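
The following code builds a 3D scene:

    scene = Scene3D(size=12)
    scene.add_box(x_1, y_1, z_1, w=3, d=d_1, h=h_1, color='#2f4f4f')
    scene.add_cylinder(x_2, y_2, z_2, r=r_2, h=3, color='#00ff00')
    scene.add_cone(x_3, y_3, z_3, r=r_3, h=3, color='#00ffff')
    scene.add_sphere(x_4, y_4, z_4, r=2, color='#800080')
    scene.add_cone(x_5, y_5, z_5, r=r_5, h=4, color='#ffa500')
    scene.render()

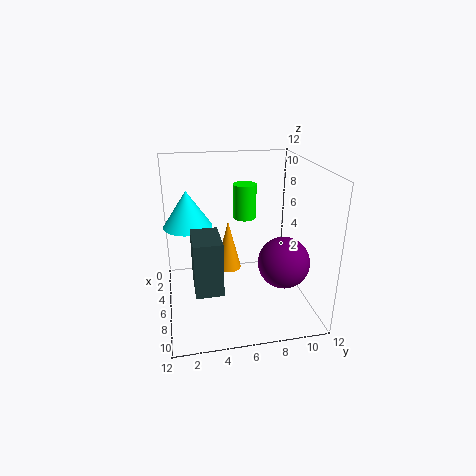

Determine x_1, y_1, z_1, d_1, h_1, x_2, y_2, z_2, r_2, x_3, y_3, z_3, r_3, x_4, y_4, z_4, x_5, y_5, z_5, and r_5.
x_1 = 8
y_1 = 2
z_1 = 4
d_1 = 2
h_1 = 4
x_2 = 4
y_2 = 7
z_2 = 7
r_2 = 1
x_3 = 5
y_3 = 2
z_3 = 7
r_3 = 2
x_4 = 9
y_4 = 9
z_4 = 5
x_5 = 7
y_5 = 5
z_5 = 4
r_5 = 1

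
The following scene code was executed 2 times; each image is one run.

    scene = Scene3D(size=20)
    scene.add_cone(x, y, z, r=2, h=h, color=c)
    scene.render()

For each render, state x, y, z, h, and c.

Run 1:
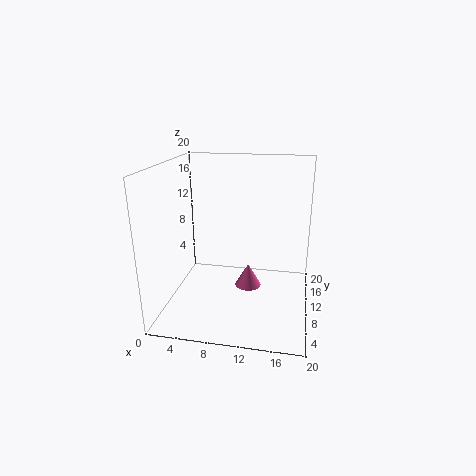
x = 11, y = 13, z = 1, h = 3.5, c = 'hotpink'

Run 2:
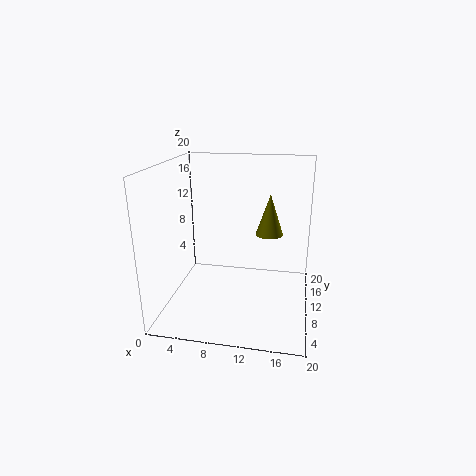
x = 14, y = 13.5, z = 9.5, h = 6, c = 'olive'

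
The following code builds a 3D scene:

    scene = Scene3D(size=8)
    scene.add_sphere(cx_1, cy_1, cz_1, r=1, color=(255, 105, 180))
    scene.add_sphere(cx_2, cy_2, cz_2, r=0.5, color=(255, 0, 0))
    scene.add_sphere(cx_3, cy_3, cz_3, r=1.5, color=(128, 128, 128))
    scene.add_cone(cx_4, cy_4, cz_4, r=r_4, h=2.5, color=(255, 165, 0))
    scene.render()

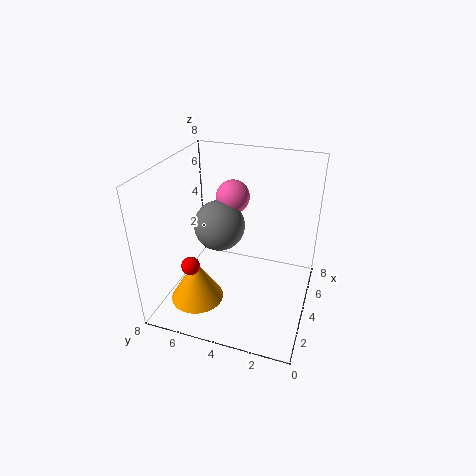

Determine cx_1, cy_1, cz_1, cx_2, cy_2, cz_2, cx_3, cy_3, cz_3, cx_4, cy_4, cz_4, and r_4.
cx_1 = 6
cy_1 = 5
cz_1 = 5.5
cx_2 = 2
cy_2 = 6
cz_2 = 3
cx_3 = 5
cy_3 = 5.5
cz_3 = 4
cx_4 = 2.5
cy_4 = 6
cz_4 = 0.5
r_4 = 1.5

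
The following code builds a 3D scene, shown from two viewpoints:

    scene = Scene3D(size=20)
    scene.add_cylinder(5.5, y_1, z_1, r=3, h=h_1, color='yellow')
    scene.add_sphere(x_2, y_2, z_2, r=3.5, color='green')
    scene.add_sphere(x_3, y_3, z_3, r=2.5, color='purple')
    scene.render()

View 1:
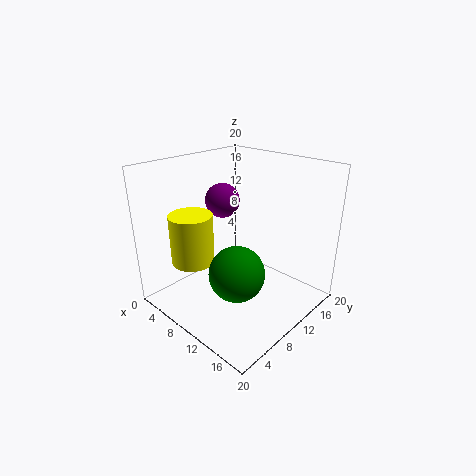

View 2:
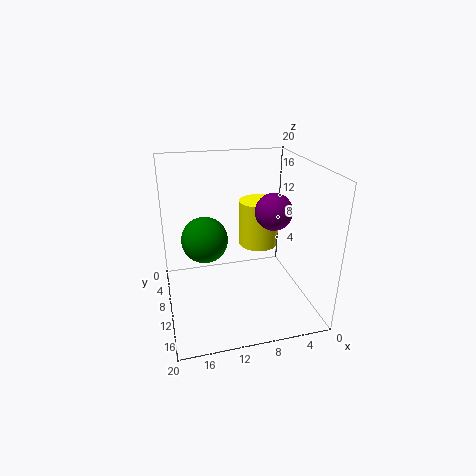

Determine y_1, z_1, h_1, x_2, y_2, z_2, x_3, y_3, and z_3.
y_1 = 5.5, z_1 = 6.5, h_1 = 7, x_2 = 14, y_2 = 5.5, z_2 = 8, x_3 = 5.5, y_3 = 11.5, z_3 = 14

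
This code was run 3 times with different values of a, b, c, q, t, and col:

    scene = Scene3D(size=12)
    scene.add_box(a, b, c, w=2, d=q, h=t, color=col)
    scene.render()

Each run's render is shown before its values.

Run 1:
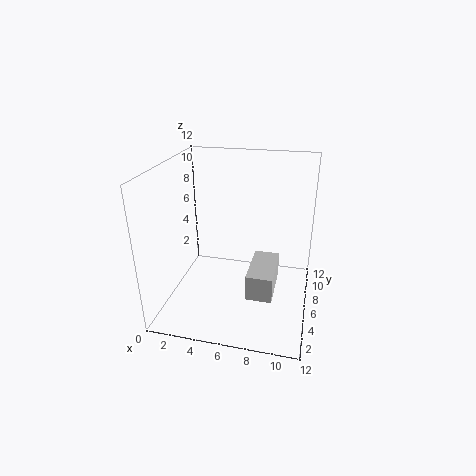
a = 7.5
b = 2
c = 3
q = 4
t = 2
col = 'lightgray'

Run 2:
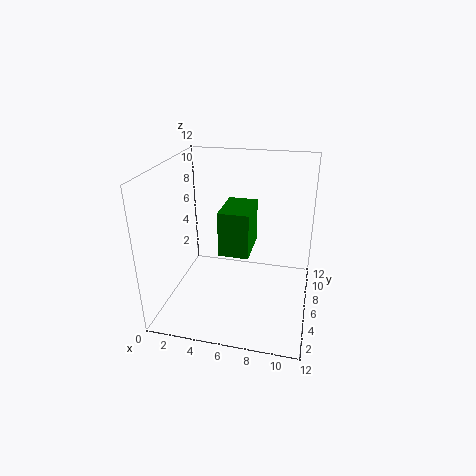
a = 6
b = 0.5
c = 7.5
q = 3
t = 3
col = 'green'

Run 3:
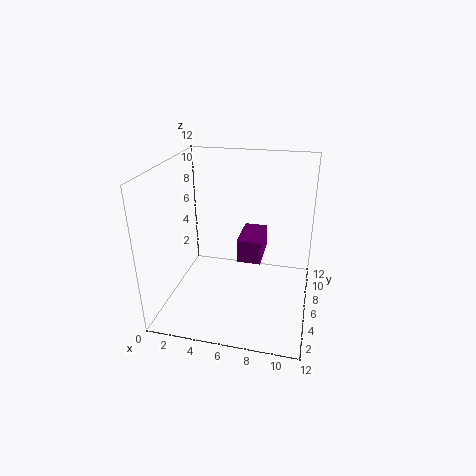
a = 6
b = 5.5
c = 4
q = 3.5
t = 2
col = 'purple'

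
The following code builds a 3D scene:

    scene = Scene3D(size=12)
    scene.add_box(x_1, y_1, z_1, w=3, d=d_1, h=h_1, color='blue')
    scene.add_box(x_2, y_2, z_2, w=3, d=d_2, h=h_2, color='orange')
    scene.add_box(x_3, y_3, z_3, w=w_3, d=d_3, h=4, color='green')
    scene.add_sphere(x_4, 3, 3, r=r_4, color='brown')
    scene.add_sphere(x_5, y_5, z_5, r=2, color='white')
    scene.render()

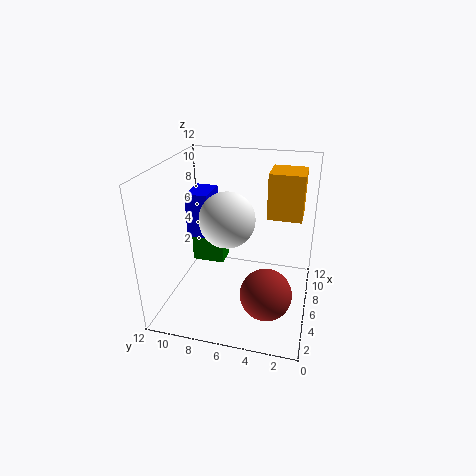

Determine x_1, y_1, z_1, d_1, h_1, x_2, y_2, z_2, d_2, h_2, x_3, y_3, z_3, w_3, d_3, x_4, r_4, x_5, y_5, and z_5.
x_1 = 7; y_1 = 9; z_1 = 5; d_1 = 2; h_1 = 4; x_2 = 8; y_2 = 1; z_2 = 7; d_2 = 3; h_2 = 4; x_3 = 8; y_3 = 8; z_3 = 2; w_3 = 2; d_3 = 3; x_4 = 3; r_4 = 2; x_5 = 3; y_5 = 6; z_5 = 9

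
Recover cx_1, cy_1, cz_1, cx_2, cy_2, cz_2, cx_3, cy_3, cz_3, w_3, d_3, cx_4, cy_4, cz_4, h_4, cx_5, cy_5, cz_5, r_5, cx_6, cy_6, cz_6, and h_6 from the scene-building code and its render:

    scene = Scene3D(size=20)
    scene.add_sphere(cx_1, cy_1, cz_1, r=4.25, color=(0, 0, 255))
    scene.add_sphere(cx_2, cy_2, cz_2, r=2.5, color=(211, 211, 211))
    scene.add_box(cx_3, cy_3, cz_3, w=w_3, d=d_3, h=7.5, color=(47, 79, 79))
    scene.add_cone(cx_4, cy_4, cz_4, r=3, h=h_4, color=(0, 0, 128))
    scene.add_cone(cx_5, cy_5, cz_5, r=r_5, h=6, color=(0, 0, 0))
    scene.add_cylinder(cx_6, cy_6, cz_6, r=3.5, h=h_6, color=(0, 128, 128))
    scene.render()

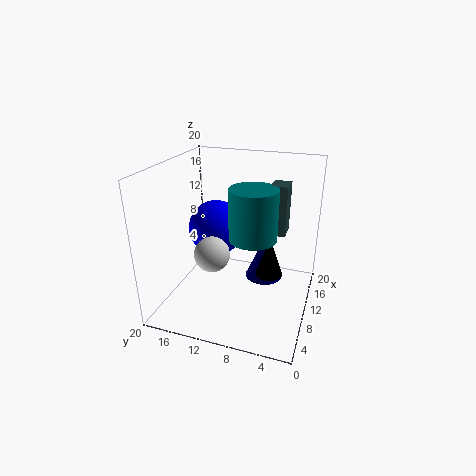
cx_1 = 14.25, cy_1 = 15, cz_1 = 9, cx_2 = 8.25, cy_2 = 13.25, cz_2 = 7.75, cx_3 = 14.25, cy_3 = 4.25, cz_3 = 9, w_3 = 3.25, d_3 = 2.5, cx_4 = 16.75, cy_4 = 7.75, cz_4 = 0.25, h_4 = 7, cx_5 = 12.75, cy_5 = 6, cz_5 = 3.25, r_5 = 2, cx_6 = 12.25, cy_6 = 8.5, cz_6 = 9, h_6 = 7.5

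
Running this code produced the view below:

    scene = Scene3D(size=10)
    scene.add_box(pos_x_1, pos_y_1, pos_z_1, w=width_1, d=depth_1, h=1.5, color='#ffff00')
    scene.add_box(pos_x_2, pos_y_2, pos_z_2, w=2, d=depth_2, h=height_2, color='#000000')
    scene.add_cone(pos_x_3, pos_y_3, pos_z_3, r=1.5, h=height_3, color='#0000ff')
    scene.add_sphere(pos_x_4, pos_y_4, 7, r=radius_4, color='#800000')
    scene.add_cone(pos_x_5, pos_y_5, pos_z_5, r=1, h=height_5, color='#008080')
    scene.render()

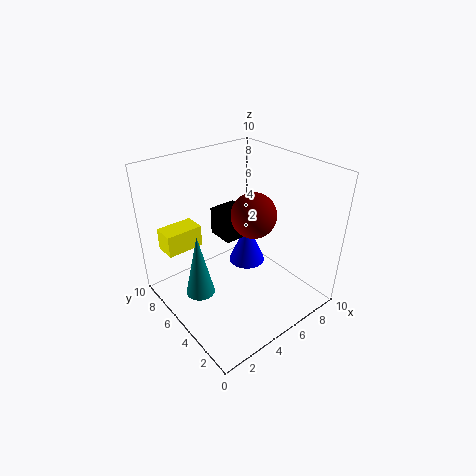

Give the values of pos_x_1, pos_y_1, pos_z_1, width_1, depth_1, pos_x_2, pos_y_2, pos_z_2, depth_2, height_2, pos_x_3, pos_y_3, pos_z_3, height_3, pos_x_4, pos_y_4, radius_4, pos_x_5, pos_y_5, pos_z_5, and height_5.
pos_x_1 = 0.5, pos_y_1 = 6.5, pos_z_1 = 4.5, width_1 = 2.5, depth_1 = 1.5, pos_x_2 = 4.5, pos_y_2 = 5.5, pos_z_2 = 4.5, depth_2 = 2, height_2 = 2, pos_x_3 = 8, pos_y_3 = 7.5, pos_z_3 = 0.5, height_3 = 3.5, pos_x_4 = 5.5, pos_y_4 = 4, radius_4 = 1.5, pos_x_5 = 2, pos_y_5 = 5.5, pos_z_5 = 1.5, height_5 = 4.5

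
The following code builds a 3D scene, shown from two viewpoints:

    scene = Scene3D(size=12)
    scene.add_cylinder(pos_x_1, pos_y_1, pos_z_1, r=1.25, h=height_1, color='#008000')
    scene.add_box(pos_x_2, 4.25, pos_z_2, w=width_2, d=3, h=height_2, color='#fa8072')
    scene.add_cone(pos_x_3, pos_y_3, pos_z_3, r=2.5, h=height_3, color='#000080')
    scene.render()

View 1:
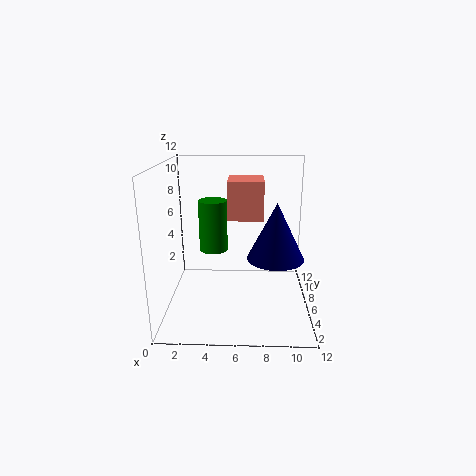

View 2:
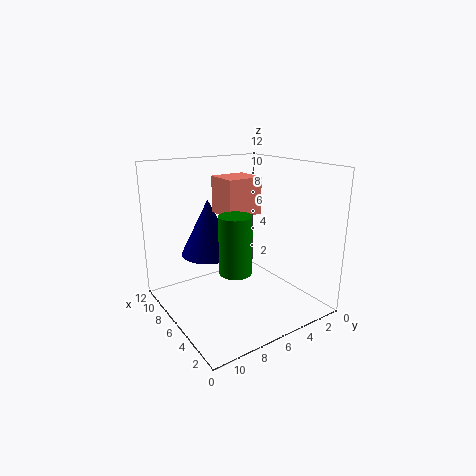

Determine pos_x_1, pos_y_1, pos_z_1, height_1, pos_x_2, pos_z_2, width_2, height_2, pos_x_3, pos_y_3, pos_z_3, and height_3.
pos_x_1 = 3.75
pos_y_1 = 7.75
pos_z_1 = 4.25
height_1 = 4.5
pos_x_2 = 5.25
pos_z_2 = 8
width_2 = 2.75
height_2 = 3
pos_x_3 = 9.25
pos_y_3 = 7
pos_z_3 = 3.75
height_3 = 5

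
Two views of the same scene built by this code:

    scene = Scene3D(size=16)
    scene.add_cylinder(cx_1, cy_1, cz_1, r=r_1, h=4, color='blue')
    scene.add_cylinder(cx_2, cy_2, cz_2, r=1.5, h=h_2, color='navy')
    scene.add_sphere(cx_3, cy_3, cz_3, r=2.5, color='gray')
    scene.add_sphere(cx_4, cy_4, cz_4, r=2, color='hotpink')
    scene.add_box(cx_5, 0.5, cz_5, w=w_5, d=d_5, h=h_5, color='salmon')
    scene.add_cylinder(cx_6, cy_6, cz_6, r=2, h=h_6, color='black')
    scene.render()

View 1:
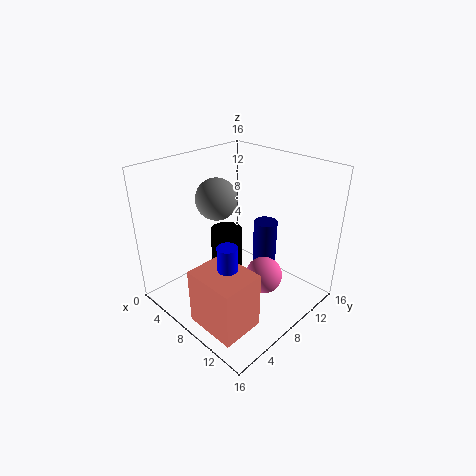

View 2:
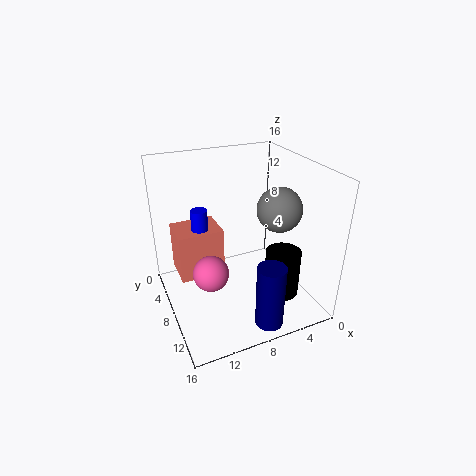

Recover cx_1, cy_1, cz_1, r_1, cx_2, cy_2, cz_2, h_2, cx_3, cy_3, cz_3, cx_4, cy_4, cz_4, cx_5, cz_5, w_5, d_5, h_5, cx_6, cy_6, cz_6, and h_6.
cx_1 = 11, cy_1 = 3.5, cz_1 = 6, r_1 = 1, cx_2 = 7, cy_2 = 14, cz_2 = 0.5, h_2 = 7, cx_3 = 3.5, cy_3 = 9, cz_3 = 11, cx_4 = 11.5, cy_4 = 8.5, cz_4 = 4.5, cx_5 = 8.5, cz_5 = 1.5, w_5 = 5.5, d_5 = 4.5, h_5 = 6, cx_6 = 3.5, cy_6 = 10.5, cz_6 = 1, h_6 = 5.5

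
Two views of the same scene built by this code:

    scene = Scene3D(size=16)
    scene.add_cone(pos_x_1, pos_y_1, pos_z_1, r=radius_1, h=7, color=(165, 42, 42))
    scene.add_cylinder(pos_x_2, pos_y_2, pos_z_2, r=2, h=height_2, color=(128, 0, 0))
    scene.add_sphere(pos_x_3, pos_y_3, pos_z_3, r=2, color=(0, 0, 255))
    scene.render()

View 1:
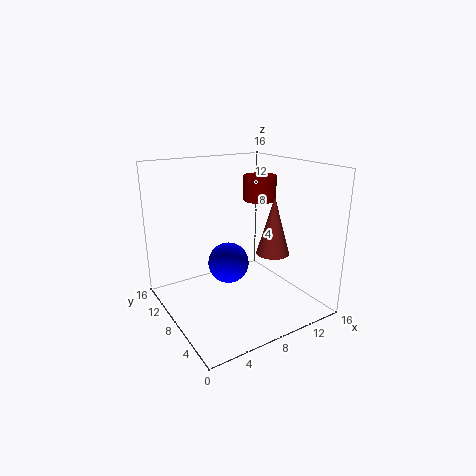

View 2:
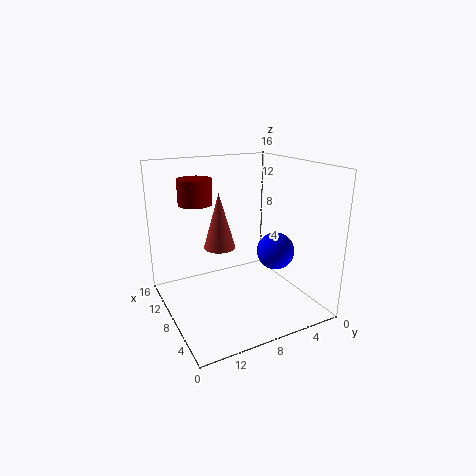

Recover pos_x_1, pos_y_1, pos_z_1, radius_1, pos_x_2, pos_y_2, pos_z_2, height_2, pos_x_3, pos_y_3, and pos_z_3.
pos_x_1 = 13; pos_y_1 = 8; pos_z_1 = 5; radius_1 = 2; pos_x_2 = 13; pos_y_2 = 11; pos_z_2 = 11; height_2 = 3; pos_x_3 = 5; pos_y_3 = 5; pos_z_3 = 7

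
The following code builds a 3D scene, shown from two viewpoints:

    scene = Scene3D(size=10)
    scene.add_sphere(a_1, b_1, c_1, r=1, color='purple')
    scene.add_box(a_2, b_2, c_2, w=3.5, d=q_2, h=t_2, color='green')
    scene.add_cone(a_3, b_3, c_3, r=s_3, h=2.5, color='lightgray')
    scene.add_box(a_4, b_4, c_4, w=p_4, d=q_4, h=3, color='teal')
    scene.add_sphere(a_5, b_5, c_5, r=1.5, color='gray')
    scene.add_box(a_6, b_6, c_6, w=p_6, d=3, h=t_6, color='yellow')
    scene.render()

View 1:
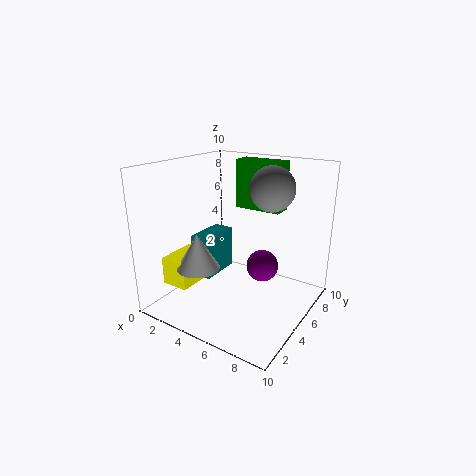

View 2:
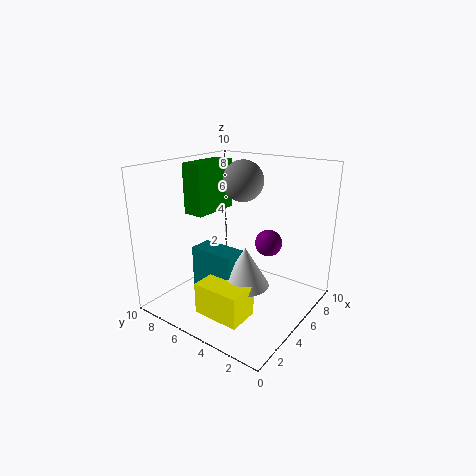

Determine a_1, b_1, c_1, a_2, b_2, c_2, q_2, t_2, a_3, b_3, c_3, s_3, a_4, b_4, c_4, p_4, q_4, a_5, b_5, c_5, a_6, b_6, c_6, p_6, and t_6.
a_1 = 7.5, b_1 = 4, c_1 = 4, a_2 = 3.5, b_2 = 7, c_2 = 6.5, q_2 = 1.5, t_2 = 3.5, a_3 = 3, b_3 = 3, c_3 = 3, s_3 = 1.5, a_4 = 2, b_4 = 3.5, c_4 = 2, p_4 = 1.5, q_4 = 3, a_5 = 7, b_5 = 6, c_5 = 8.5, a_6 = 0.5, b_6 = 2, c_6 = 1.5, p_6 = 2, t_6 = 2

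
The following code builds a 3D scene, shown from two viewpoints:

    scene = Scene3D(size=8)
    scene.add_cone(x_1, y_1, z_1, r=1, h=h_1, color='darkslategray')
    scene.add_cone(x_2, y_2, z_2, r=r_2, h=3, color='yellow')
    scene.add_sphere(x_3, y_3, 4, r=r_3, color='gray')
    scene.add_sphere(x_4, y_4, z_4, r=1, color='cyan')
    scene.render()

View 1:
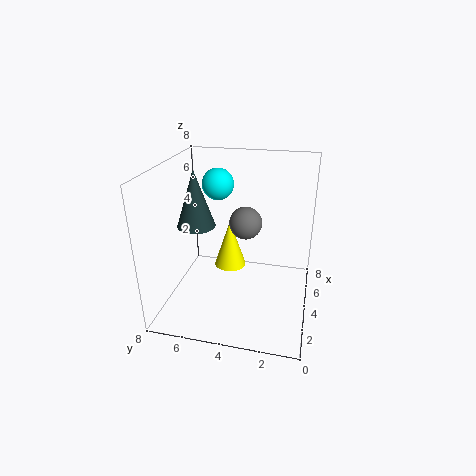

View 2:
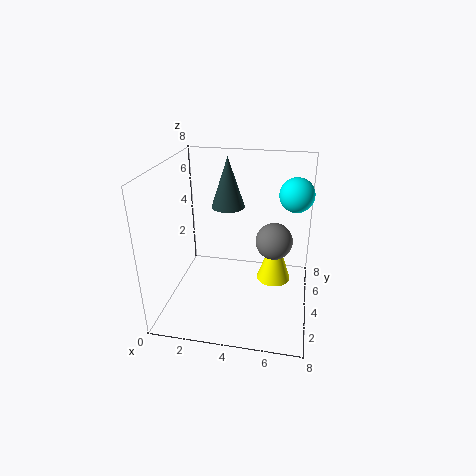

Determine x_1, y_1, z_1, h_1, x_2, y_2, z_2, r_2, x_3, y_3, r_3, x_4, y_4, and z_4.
x_1 = 3; y_1 = 6; z_1 = 5; h_1 = 3; x_2 = 6; y_2 = 5; z_2 = 1; r_2 = 1; x_3 = 6; y_3 = 4; r_3 = 1; x_4 = 7; y_4 = 6; z_4 = 6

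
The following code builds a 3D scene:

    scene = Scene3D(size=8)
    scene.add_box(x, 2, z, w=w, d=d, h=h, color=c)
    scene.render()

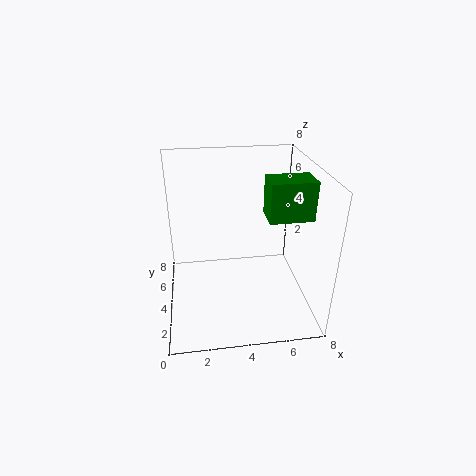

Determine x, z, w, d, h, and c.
x = 5.25, z = 5.75, w = 2.25, d = 1.5, h = 2, c = 'green'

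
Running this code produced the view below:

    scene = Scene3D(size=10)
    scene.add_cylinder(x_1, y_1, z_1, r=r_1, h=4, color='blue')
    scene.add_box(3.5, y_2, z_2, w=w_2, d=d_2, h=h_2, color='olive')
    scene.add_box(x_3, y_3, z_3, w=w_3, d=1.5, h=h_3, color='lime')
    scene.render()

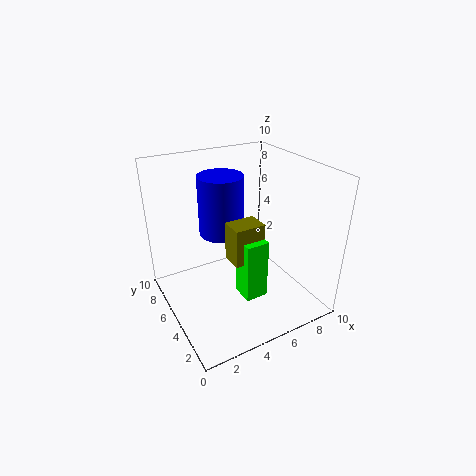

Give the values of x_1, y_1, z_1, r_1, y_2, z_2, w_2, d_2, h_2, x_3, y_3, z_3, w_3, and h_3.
x_1 = 4
y_1 = 5.5
z_1 = 5.5
r_1 = 1.5
y_2 = 2.5
z_2 = 4.5
w_2 = 2
d_2 = 1.5
h_2 = 2.5
x_3 = 4
y_3 = 2
z_3 = 2
w_3 = 1.5
h_3 = 4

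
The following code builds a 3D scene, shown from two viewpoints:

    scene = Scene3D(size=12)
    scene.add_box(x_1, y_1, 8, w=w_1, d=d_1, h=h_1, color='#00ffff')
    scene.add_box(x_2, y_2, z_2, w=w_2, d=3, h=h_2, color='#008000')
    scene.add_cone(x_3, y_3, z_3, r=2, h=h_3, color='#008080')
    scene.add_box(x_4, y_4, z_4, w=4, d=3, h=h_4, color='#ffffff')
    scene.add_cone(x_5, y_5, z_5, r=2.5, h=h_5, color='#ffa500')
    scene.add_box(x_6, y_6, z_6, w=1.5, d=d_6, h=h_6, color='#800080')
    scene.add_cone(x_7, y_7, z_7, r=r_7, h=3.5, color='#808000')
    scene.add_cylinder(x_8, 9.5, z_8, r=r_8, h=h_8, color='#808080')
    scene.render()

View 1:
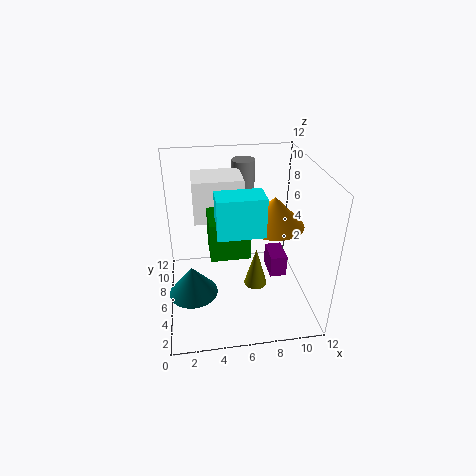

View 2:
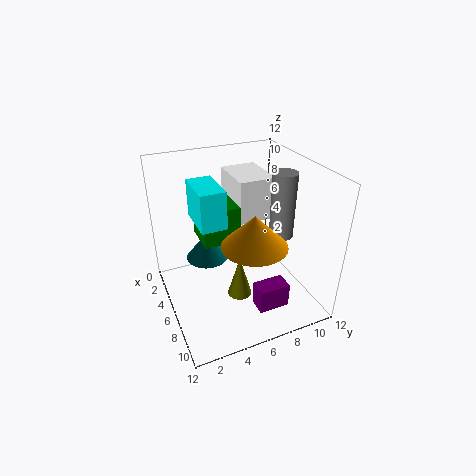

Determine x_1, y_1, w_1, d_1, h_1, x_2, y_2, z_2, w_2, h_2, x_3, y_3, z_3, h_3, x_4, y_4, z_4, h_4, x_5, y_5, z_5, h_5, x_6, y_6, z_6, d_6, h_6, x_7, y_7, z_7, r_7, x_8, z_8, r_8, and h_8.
x_1 = 4
y_1 = 2.5
w_1 = 3.5
d_1 = 2
h_1 = 3
x_2 = 3.5
y_2 = 3
z_2 = 6
w_2 = 3
h_2 = 3
x_3 = 2
y_3 = 4.5
z_3 = 2
h_3 = 2.5
x_4 = 2.5
y_4 = 6
z_4 = 7.5
h_4 = 3.5
x_5 = 9
y_5 = 6
z_5 = 7
h_5 = 2.5
x_6 = 9
y_6 = 6
z_6 = 1.5
d_6 = 2.5
h_6 = 2
x_7 = 7.5
y_7 = 5.5
z_7 = 1.5
r_7 = 1
x_8 = 7
z_8 = 6
r_8 = 1
h_8 = 5.5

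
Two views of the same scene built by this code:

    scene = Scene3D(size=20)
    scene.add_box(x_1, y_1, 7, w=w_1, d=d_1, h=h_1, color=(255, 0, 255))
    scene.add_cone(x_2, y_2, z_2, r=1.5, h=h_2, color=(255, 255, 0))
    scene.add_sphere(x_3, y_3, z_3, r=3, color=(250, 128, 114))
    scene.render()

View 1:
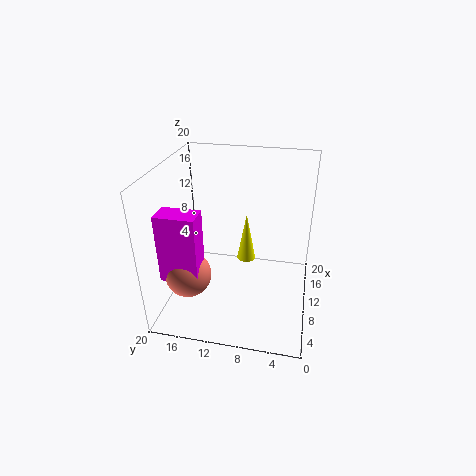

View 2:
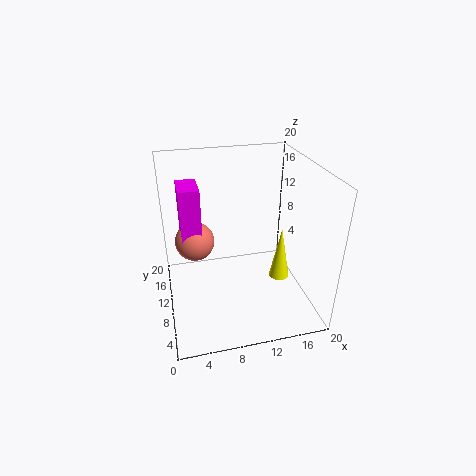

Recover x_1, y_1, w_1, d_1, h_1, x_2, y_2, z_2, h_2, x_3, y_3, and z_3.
x_1 = 2.5; y_1 = 13.5; w_1 = 3; d_1 = 5; h_1 = 9; x_2 = 16.5; y_2 = 10; z_2 = 2.5; h_2 = 8; x_3 = 4.5; y_3 = 15.5; z_3 = 7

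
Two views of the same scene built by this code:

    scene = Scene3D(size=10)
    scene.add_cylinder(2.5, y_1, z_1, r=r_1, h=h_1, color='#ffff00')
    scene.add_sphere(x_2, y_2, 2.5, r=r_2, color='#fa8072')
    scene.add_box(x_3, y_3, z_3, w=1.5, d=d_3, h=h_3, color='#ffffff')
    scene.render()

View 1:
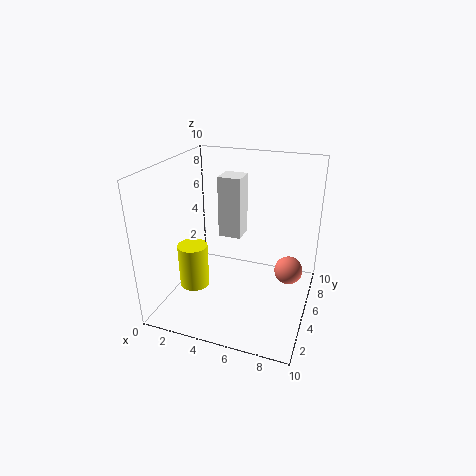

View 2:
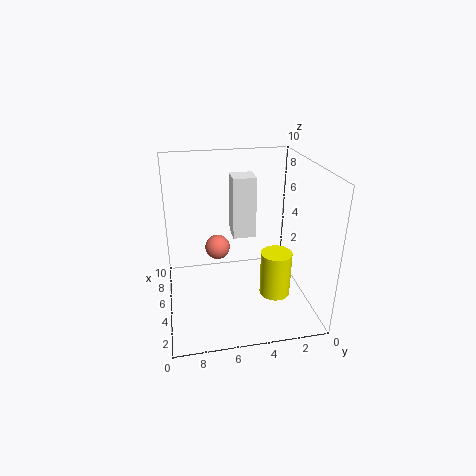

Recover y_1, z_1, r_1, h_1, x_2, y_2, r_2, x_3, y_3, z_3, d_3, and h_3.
y_1 = 3; z_1 = 2; r_1 = 1; h_1 = 3; x_2 = 8.5; y_2 = 6; r_2 = 1; x_3 = 4; y_3 = 4; z_3 = 5.5; d_3 = 1.5; h_3 = 4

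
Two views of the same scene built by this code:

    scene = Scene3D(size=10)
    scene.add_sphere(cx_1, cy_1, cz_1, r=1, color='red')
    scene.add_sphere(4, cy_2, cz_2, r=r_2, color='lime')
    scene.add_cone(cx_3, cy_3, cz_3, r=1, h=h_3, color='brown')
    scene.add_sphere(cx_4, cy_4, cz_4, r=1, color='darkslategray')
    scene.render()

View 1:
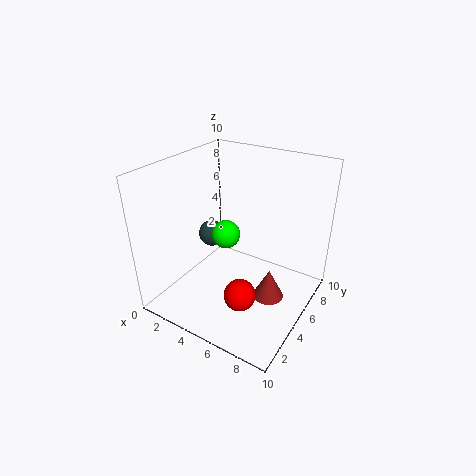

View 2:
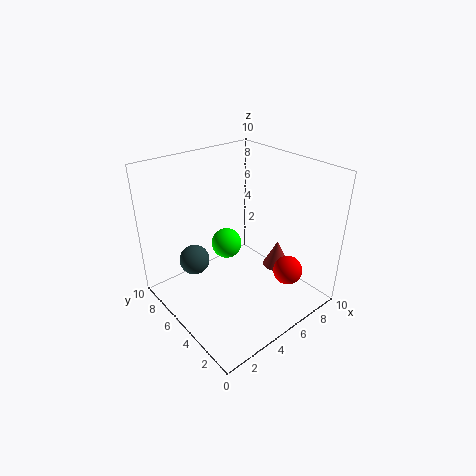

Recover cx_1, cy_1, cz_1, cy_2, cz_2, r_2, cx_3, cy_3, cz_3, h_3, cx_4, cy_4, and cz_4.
cx_1 = 7; cy_1 = 2; cz_1 = 3; cy_2 = 5; cz_2 = 5; r_2 = 1; cx_3 = 8; cy_3 = 4; cz_3 = 2; h_3 = 2; cx_4 = 2; cy_4 = 6; cz_4 = 4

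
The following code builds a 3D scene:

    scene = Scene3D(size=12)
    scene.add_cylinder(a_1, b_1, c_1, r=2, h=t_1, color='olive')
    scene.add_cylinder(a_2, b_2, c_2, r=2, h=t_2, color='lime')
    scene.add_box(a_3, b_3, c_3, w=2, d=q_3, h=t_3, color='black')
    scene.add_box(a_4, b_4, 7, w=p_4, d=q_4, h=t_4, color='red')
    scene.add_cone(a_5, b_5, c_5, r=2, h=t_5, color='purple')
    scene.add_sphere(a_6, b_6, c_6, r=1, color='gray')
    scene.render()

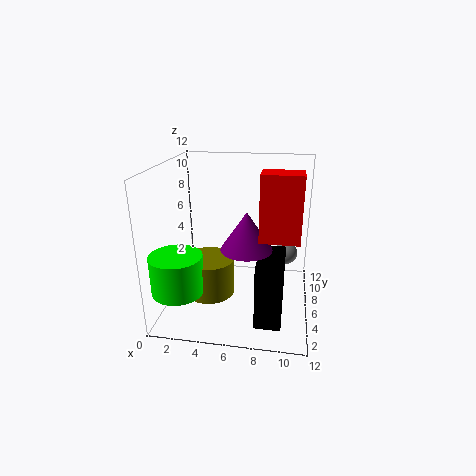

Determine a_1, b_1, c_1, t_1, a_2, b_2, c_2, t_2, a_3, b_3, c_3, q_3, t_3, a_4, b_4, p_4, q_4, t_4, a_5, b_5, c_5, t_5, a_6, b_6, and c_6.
a_1 = 4; b_1 = 4; c_1 = 2; t_1 = 3; a_2 = 2; b_2 = 2; c_2 = 3; t_2 = 3; a_3 = 8; b_3 = 1; c_3 = 1; q_3 = 4; t_3 = 5; a_4 = 8; b_4 = 3; p_4 = 3; q_4 = 2; t_4 = 5; a_5 = 7; b_5 = 4; c_5 = 6; t_5 = 3; a_6 = 10; b_6 = 8; c_6 = 4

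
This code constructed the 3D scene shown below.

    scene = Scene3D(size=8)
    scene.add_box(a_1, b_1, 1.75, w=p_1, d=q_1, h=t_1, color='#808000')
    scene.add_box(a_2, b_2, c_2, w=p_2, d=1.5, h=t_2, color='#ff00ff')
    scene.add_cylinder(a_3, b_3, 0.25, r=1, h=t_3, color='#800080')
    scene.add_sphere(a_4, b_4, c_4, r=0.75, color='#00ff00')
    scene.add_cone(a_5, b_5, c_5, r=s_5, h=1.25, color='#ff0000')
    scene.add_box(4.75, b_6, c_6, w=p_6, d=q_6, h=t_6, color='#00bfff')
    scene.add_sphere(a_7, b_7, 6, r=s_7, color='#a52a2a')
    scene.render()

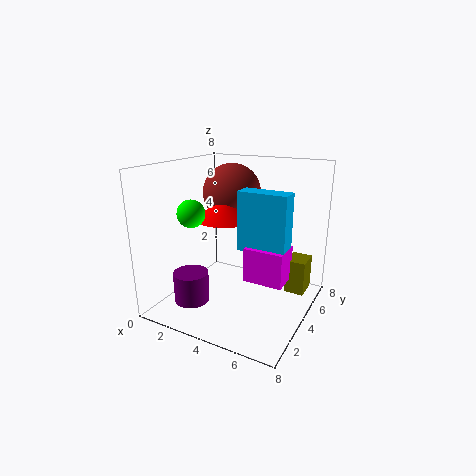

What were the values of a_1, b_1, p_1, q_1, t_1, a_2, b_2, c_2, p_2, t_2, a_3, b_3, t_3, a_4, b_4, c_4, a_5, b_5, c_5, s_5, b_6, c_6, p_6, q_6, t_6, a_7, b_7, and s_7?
a_1 = 7, b_1 = 3.5, p_1 = 1, q_1 = 1.25, t_1 = 1.75, a_2 = 5.25, b_2 = 2.25, c_2 = 2.5, p_2 = 2, t_2 = 1.75, a_3 = 1.75, b_3 = 2.5, t_3 = 1.75, a_4 = 2, b_4 = 2.5, c_4 = 5.5, a_5 = 2.75, b_5 = 4.75, c_5 = 4.75, s_5 = 1.75, b_6 = 2.5, c_6 = 4, p_6 = 2.5, q_6 = 1, t_6 = 3, a_7 = 2.5, b_7 = 6, s_7 = 1.75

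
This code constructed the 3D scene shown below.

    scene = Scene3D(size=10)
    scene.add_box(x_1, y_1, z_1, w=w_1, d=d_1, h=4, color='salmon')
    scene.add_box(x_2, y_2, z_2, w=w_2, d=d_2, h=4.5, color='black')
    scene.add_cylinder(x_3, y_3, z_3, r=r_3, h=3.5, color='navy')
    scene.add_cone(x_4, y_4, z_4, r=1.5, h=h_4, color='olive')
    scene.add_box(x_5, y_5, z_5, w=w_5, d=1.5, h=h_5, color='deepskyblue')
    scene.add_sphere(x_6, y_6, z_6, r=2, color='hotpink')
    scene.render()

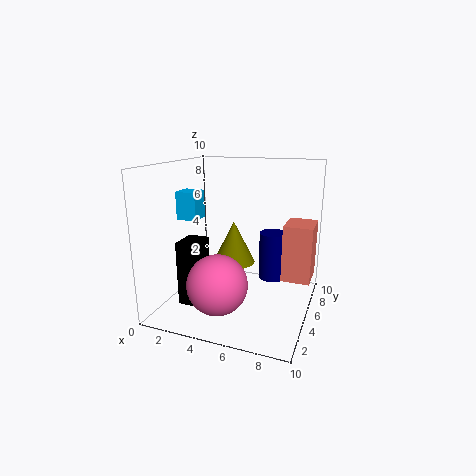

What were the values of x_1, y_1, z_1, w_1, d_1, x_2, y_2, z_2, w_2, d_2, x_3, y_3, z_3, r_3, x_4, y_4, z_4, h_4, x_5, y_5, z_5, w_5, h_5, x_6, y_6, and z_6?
x_1 = 8, y_1 = 5.5, z_1 = 2, w_1 = 2, d_1 = 2.5, x_2 = 1.5, y_2 = 2.5, z_2 = 0.5, w_2 = 1.5, d_2 = 2, x_3 = 7, y_3 = 7, z_3 = 1.5, r_3 = 1, x_4 = 4.5, y_4 = 5.5, z_4 = 3, h_4 = 3, x_5 = 0.5, y_5 = 4.5, z_5 = 6, w_5 = 1.5, h_5 = 2, x_6 = 4.5, y_6 = 2.5, z_6 = 2.5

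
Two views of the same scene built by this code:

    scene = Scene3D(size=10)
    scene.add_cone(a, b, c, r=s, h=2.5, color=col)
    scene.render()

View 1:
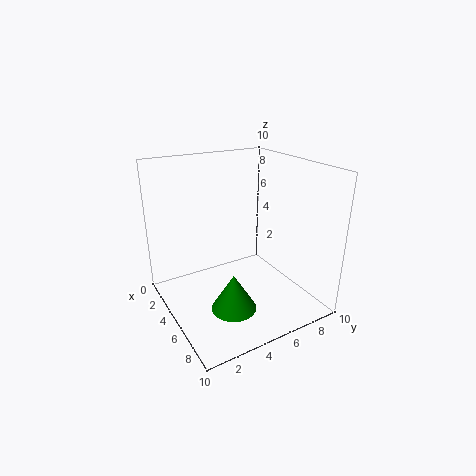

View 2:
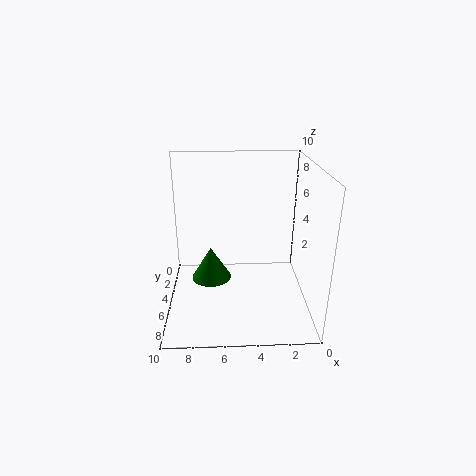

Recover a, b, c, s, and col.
a = 7
b = 3.5
c = 1
s = 1.5
col = 'green'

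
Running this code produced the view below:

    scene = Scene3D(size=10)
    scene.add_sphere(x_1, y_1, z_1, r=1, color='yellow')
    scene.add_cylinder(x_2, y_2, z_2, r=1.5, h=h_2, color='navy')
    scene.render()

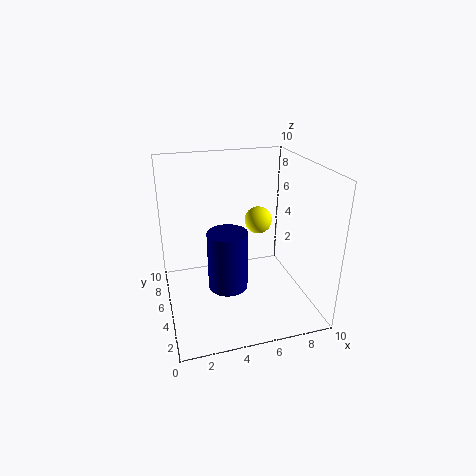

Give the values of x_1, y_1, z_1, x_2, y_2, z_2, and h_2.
x_1 = 7
y_1 = 6.5
z_1 = 5.5
x_2 = 4.5
y_2 = 6
z_2 = 0.5
h_2 = 4.5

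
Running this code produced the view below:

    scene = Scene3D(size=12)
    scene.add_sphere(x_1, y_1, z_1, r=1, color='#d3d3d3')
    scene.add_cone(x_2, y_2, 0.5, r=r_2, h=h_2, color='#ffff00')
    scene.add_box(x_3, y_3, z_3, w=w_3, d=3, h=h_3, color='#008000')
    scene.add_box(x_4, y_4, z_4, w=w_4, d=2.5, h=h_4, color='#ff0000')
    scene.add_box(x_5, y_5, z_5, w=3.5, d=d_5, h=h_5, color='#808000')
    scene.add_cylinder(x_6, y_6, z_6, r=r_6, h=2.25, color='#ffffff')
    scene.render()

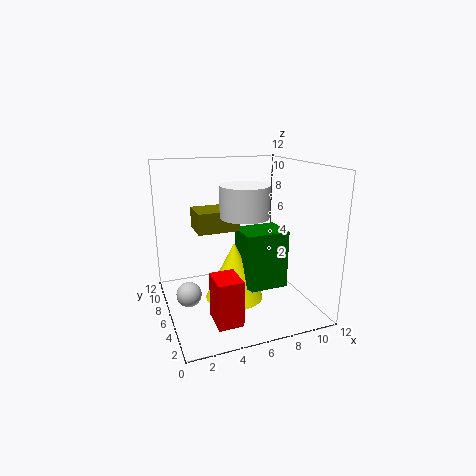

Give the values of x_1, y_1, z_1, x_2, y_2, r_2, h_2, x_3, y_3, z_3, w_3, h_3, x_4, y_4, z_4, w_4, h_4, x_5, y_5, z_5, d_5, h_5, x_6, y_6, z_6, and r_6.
x_1 = 1.5
y_1 = 5.25
z_1 = 2
x_2 = 5.75
y_2 = 6.25
r_2 = 2.5
h_2 = 5
x_3 = 6.25
y_3 = 4.5
z_3 = 1.5
w_3 = 3.75
h_3 = 5
x_4 = 3
y_4 = 2
z_4 = 0.25
w_4 = 2
h_4 = 3.75
x_5 = 2.75
y_5 = 6.25
z_5 = 6.5
d_5 = 2.75
h_5 = 1.75
x_6 = 5.25
y_6 = 2.75
z_6 = 8.75
r_6 = 1.75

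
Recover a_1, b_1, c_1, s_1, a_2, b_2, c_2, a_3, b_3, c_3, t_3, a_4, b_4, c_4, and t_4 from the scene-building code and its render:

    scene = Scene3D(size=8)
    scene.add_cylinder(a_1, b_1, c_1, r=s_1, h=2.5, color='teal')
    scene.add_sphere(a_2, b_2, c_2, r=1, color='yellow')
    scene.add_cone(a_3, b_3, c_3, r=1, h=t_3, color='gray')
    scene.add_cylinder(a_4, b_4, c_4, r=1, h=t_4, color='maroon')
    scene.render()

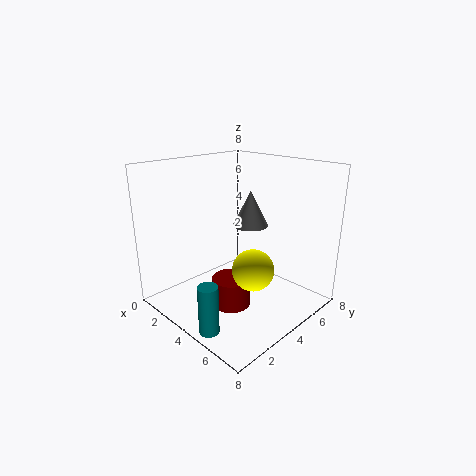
a_1 = 5.5
b_1 = 0.5
c_1 = 0.5
s_1 = 0.5
a_2 = 6.5
b_2 = 2.5
c_2 = 3.5
a_3 = 4
b_3 = 5
c_3 = 4.5
t_3 = 2
a_4 = 5
b_4 = 2.5
c_4 = 1
t_4 = 1.5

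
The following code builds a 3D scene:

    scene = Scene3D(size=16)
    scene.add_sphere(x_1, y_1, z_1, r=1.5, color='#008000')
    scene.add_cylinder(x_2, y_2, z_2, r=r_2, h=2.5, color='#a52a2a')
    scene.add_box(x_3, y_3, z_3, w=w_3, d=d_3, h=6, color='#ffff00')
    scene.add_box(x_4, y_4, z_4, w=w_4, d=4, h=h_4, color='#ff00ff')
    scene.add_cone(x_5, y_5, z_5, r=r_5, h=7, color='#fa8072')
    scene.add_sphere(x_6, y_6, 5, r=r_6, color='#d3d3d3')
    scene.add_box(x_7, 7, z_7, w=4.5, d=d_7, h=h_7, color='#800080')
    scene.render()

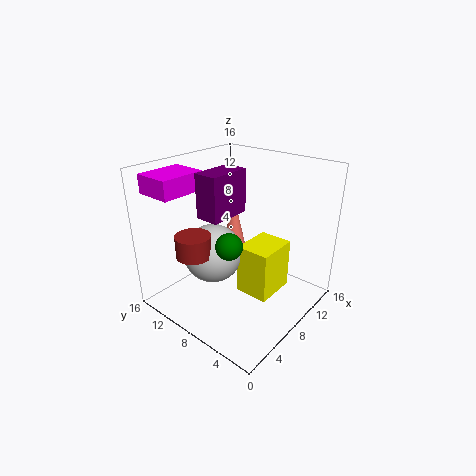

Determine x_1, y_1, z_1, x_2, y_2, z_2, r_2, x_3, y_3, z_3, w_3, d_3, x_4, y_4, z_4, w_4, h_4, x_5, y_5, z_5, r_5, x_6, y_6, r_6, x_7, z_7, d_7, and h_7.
x_1 = 6.5
y_1 = 8
z_1 = 7.5
x_2 = 4.5
y_2 = 11.5
z_2 = 6
r_2 = 2
x_3 = 8.5
y_3 = 4.5
z_3 = 0.5
w_3 = 5
d_3 = 4
x_4 = 1
y_4 = 11
z_4 = 13.5
w_4 = 5
h_4 = 2
x_5 = 12
y_5 = 12
z_5 = 4
r_5 = 1.5
x_6 = 7.5
y_6 = 11.5
r_6 = 3.5
x_7 = 3.5
z_7 = 11.5
d_7 = 2.5
h_7 = 4.5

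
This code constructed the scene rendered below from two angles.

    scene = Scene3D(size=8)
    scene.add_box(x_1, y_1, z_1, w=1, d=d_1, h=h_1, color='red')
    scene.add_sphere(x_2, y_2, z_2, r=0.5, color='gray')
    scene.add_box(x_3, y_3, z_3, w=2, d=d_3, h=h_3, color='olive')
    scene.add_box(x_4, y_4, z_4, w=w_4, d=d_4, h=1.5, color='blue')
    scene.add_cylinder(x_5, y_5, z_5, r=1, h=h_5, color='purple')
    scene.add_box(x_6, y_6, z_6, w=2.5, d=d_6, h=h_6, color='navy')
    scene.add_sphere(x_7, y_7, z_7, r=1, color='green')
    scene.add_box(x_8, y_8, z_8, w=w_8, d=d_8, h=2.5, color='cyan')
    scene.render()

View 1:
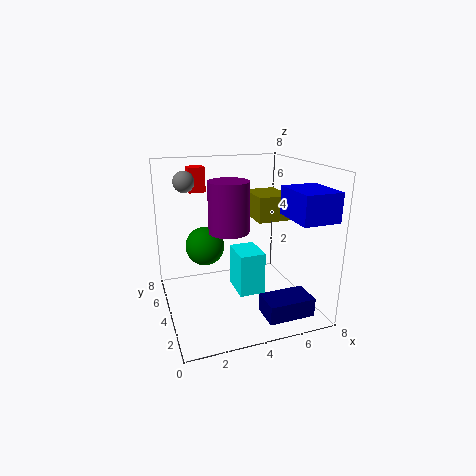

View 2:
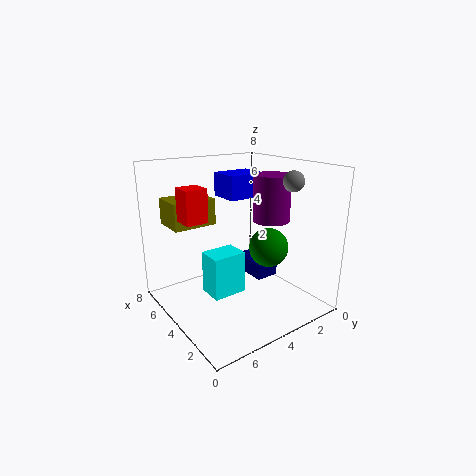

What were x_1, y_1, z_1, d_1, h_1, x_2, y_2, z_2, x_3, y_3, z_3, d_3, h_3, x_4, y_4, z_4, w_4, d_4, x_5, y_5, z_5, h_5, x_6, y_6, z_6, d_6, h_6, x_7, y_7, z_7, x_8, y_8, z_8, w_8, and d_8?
x_1 = 2
y_1 = 7
z_1 = 6
d_1 = 1
h_1 = 1.5
x_2 = 1
y_2 = 3
z_2 = 7.5
x_3 = 5.5
y_3 = 4.5
z_3 = 4.5
d_3 = 2.5
h_3 = 1.5
x_4 = 6
y_4 = 0.5
z_4 = 5.5
w_4 = 2
d_4 = 2.5
x_5 = 3
y_5 = 2.5
z_5 = 5
h_5 = 2.5
x_6 = 4.5
y_6 = 0.5
z_6 = 0.5
d_6 = 1.5
h_6 = 1
x_7 = 2
y_7 = 3.5
z_7 = 4
x_8 = 4
y_8 = 3.5
z_8 = 0.5
w_8 = 1.5
d_8 = 2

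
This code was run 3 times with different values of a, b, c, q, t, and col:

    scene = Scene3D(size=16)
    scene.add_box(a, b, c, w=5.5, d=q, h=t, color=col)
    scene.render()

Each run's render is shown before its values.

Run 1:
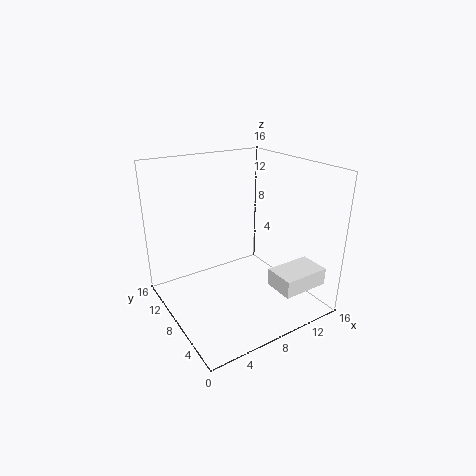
a = 10.5
b = 2
c = 2.5
q = 3.5
t = 2
col = 'white'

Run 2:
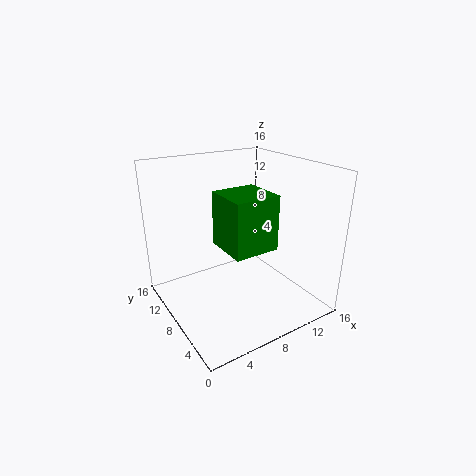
a = 7
b = 6.5
c = 6
q = 5.5
t = 6.5
col = 'green'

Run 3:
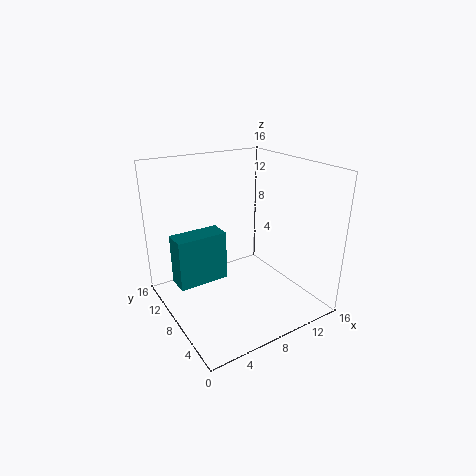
a = 1
b = 8
c = 3.5
q = 2.5
t = 5.5
col = 'teal'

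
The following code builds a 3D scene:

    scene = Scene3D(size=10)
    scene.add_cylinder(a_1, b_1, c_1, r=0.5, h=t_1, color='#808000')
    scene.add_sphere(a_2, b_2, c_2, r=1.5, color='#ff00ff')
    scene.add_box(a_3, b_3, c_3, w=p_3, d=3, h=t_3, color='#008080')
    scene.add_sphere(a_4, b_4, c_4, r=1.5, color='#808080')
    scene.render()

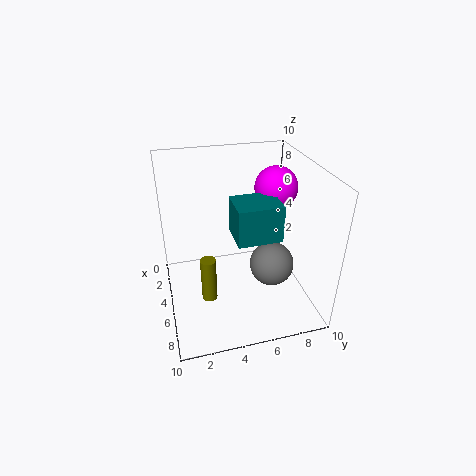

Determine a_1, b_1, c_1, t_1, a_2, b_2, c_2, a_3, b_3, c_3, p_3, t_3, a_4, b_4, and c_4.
a_1 = 7
b_1 = 2.5
c_1 = 2
t_1 = 3
a_2 = 4
b_2 = 8
c_2 = 8
a_3 = 4.5
b_3 = 4.5
c_3 = 5.5
p_3 = 2.5
t_3 = 2.5
a_4 = 6.5
b_4 = 7
c_4 = 3.5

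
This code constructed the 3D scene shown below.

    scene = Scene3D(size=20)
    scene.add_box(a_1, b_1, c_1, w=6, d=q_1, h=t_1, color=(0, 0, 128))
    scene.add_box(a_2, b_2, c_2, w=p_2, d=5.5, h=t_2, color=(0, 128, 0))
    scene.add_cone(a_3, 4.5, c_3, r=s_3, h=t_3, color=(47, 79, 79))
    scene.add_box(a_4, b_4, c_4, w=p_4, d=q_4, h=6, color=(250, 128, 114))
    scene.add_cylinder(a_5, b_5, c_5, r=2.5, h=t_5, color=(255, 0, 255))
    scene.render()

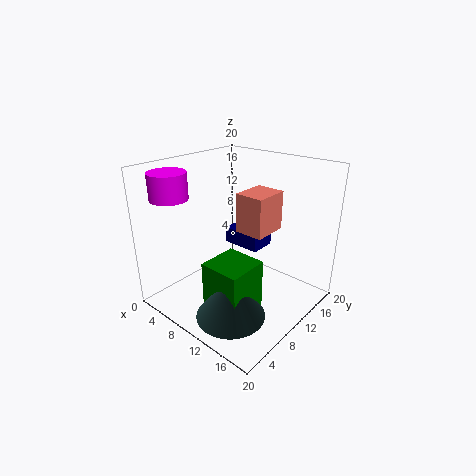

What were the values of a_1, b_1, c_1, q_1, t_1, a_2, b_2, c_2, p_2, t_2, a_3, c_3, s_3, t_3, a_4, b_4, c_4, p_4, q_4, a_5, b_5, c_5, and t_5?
a_1 = 4; b_1 = 14; c_1 = 6; q_1 = 4; t_1 = 2.5; a_2 = 10; b_2 = 3; c_2 = 2; p_2 = 5.5; t_2 = 7; a_3 = 13.5; c_3 = 2; s_3 = 4.5; t_3 = 6.5; a_4 = 7; b_4 = 13; c_4 = 9; p_4 = 4.5; q_4 = 5.5; a_5 = 4; b_5 = 3.5; c_5 = 16; t_5 = 3.5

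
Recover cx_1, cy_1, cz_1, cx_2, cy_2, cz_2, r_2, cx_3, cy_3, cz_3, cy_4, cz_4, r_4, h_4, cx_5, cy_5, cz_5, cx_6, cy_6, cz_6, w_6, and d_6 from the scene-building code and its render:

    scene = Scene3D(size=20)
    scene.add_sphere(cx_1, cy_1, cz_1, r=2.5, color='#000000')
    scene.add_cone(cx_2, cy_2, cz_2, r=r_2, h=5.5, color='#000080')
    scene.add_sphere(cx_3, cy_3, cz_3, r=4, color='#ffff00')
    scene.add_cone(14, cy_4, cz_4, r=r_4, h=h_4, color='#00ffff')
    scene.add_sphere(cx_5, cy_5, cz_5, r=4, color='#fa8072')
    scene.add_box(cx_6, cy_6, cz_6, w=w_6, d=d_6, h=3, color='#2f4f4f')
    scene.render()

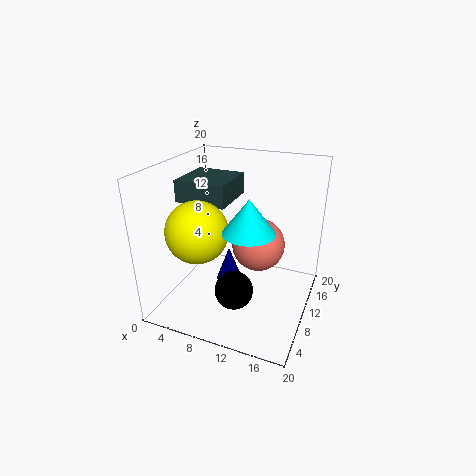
cx_1 = 11.5
cy_1 = 5
cz_1 = 5
cx_2 = 7
cy_2 = 13.5
cz_2 = 0.5
r_2 = 2
cx_3 = 6.5
cy_3 = 5
cz_3 = 12.5
cy_4 = 3.5
cz_4 = 14.5
r_4 = 3
h_4 = 4
cx_5 = 11.5
cy_5 = 14.5
cz_5 = 7
cx_6 = 2
cy_6 = 7.5
cz_6 = 15
w_6 = 7
d_6 = 7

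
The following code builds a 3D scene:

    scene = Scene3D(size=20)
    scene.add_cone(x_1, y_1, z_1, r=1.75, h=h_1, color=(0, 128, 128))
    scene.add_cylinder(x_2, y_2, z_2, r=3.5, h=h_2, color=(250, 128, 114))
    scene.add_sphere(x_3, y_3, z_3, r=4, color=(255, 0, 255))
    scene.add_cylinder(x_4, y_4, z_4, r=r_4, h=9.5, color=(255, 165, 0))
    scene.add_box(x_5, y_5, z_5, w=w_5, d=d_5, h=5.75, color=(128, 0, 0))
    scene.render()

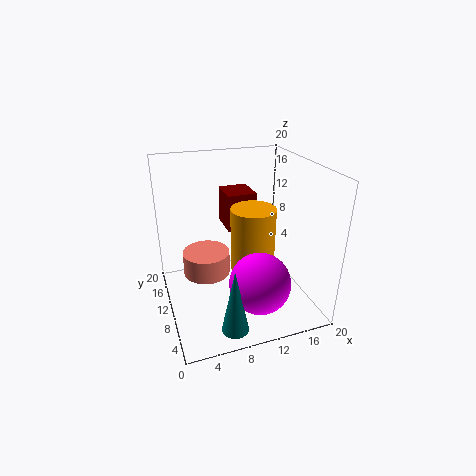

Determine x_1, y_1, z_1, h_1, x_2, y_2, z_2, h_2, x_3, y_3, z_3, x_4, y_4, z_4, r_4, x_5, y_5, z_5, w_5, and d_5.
x_1 = 7, y_1 = 2.5, z_1 = 1, h_1 = 8.75, x_2 = 6.25, y_2 = 13.75, z_2 = 3, h_2 = 3.5, x_3 = 11, y_3 = 4.25, z_3 = 6, x_4 = 12.75, y_4 = 11.25, z_4 = 4, r_4 = 3.25, x_5 = 10.25, y_5 = 15, z_5 = 8.5, w_5 = 4.5, d_5 = 5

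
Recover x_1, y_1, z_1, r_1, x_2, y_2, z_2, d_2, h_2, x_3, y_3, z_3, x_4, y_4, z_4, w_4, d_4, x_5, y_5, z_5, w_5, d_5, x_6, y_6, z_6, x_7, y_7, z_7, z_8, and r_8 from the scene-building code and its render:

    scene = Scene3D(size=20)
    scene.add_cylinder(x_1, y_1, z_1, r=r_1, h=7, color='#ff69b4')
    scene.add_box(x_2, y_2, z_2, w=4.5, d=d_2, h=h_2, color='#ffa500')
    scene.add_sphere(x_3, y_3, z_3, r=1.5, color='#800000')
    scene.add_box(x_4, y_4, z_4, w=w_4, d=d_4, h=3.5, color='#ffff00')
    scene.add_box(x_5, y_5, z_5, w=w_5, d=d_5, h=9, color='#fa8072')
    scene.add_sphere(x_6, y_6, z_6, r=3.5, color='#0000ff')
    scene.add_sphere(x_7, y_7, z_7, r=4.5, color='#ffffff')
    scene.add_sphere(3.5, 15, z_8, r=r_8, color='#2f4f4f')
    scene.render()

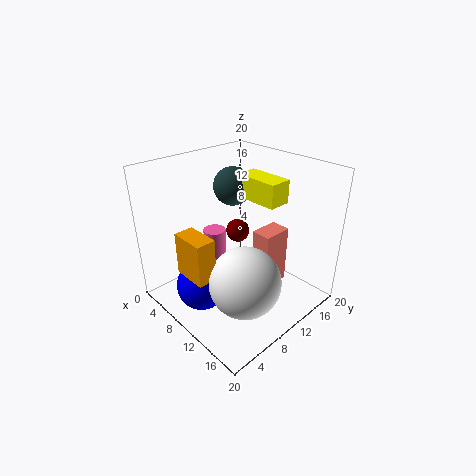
x_1 = 8, y_1 = 7.5, z_1 = 4.5, r_1 = 1.5, x_2 = 8.5, y_2 = 1, z_2 = 8, d_2 = 2.5, h_2 = 5.5, x_3 = 11, y_3 = 9, z_3 = 12, x_4 = 5, y_4 = 14.5, z_4 = 13.5, w_4 = 7, d_4 = 3.5, x_5 = 9.5, y_5 = 13.5, z_5 = 0.5, w_5 = 3, d_5 = 4.5, x_6 = 8.5, y_6 = 4.5, z_6 = 4, x_7 = 15.5, y_7 = 6, z_7 = 7.5, z_8 = 14.5, r_8 = 3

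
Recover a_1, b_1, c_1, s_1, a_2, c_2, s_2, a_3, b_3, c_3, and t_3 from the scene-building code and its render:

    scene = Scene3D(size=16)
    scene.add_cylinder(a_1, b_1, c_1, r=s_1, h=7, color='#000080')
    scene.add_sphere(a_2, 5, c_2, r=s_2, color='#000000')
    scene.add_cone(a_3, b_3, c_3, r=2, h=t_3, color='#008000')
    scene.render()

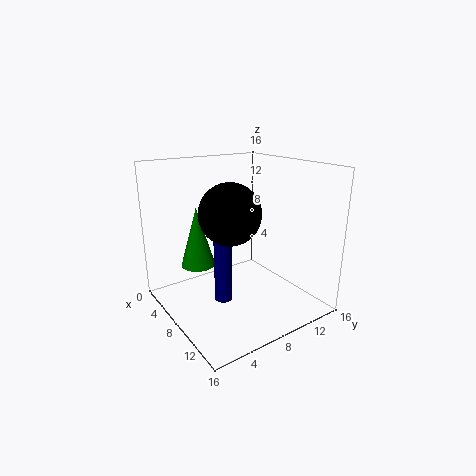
a_1 = 8; b_1 = 6; c_1 = 1; s_1 = 1; a_2 = 11; c_2 = 12; s_2 = 3; a_3 = 4; b_3 = 5; c_3 = 4; t_3 = 7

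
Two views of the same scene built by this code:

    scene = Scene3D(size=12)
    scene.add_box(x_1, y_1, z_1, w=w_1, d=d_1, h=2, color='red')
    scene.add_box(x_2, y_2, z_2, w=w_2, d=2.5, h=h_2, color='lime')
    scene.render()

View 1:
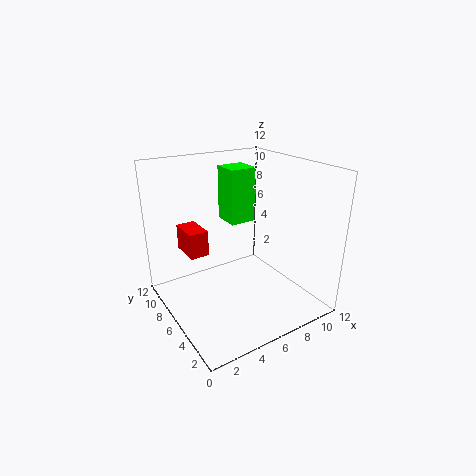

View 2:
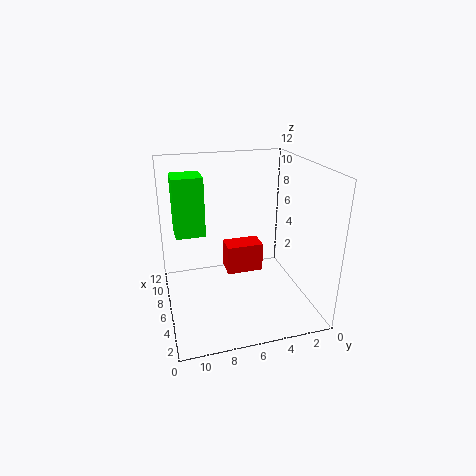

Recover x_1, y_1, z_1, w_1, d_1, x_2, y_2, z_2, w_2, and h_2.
x_1 = 1.5
y_1 = 5.5
z_1 = 5.5
w_1 = 1.5
d_1 = 2.5
x_2 = 7
y_2 = 8.5
z_2 = 6
w_2 = 2.5
h_2 = 5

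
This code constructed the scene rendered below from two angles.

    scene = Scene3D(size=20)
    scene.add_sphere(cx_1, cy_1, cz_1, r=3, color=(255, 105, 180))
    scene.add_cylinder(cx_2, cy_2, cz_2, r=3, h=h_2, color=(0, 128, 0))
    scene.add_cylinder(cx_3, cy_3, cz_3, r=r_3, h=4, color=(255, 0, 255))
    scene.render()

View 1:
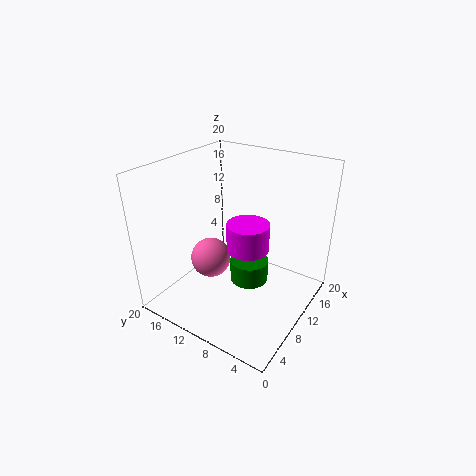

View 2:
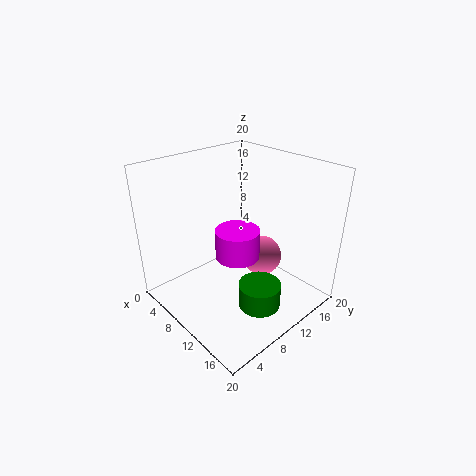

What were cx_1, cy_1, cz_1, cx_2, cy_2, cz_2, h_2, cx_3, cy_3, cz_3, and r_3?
cx_1 = 10
cy_1 = 15
cz_1 = 5
cx_2 = 14
cy_2 = 10.5
cz_2 = 0.5
h_2 = 3.5
cx_3 = 11
cy_3 = 9
cz_3 = 8
r_3 = 3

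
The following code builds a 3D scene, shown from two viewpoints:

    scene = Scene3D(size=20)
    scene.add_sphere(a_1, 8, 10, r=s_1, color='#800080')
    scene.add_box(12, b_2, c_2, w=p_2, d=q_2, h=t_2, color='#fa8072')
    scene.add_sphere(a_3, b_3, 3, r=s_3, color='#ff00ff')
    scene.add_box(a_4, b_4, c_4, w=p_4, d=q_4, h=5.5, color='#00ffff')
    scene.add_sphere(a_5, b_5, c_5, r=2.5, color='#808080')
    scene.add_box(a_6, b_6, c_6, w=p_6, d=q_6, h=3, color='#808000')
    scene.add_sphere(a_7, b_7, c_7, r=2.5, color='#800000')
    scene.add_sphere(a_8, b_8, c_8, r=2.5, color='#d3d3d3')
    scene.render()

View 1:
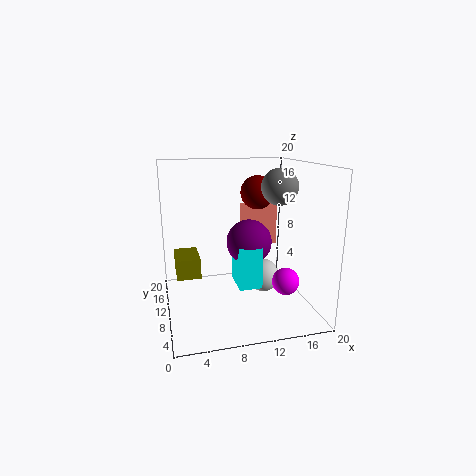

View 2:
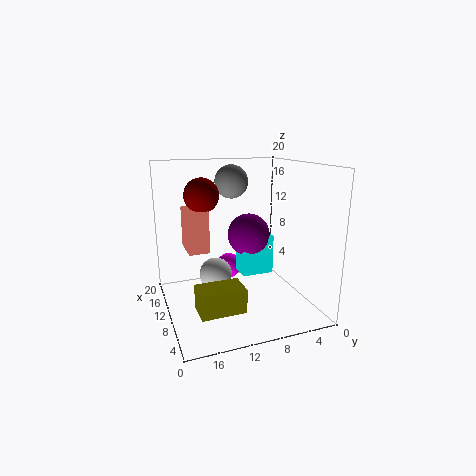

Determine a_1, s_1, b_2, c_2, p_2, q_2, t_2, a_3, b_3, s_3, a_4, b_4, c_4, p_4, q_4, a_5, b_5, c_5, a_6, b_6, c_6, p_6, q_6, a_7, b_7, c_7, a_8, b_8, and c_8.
a_1 = 11; s_1 = 3; b_2 = 13.5; c_2 = 7.5; p_2 = 5; q_2 = 3; t_2 = 6; a_3 = 17; b_3 = 9; s_3 = 2; a_4 = 9; b_4 = 5; c_4 = 4.5; p_4 = 3; q_4 = 4.5; a_5 = 15.5; b_5 = 9; c_5 = 17; a_6 = 1.5; b_6 = 12; c_6 = 3.5; p_6 = 3.5; q_6 = 5.5; a_7 = 14; b_7 = 14; c_7 = 15.5; a_8 = 14.5; b_8 = 12; c_8 = 3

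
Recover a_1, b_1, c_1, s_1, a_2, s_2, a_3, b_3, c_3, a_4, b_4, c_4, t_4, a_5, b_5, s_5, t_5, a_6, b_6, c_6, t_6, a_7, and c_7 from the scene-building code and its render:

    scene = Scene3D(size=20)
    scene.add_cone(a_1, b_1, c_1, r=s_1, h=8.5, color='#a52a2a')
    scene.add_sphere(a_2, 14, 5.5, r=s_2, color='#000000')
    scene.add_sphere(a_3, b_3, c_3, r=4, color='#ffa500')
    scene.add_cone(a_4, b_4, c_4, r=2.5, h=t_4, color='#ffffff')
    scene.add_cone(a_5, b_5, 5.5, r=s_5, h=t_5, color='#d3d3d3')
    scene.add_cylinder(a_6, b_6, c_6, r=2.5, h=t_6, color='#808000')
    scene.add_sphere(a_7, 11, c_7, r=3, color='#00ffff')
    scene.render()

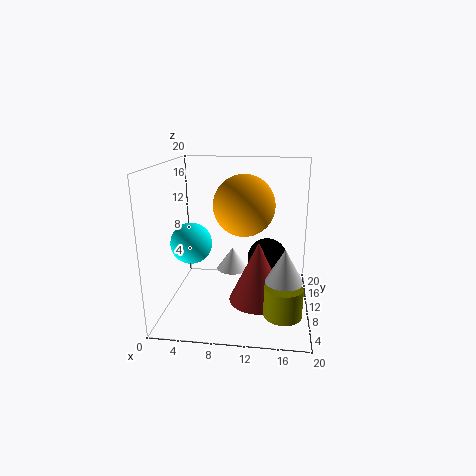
a_1 = 13; b_1 = 8.5; c_1 = 1.5; s_1 = 4; a_2 = 14; s_2 = 3; a_3 = 11; b_3 = 8.5; c_3 = 15; a_4 = 8.5; b_4 = 15; c_4 = 3; t_4 = 3.5; a_5 = 16.5; b_5 = 6.5; s_5 = 2.5; t_5 = 4.5; a_6 = 16.5; b_6 = 5; c_6 = 1.5; t_6 = 4; a_7 = 3; c_7 = 8.5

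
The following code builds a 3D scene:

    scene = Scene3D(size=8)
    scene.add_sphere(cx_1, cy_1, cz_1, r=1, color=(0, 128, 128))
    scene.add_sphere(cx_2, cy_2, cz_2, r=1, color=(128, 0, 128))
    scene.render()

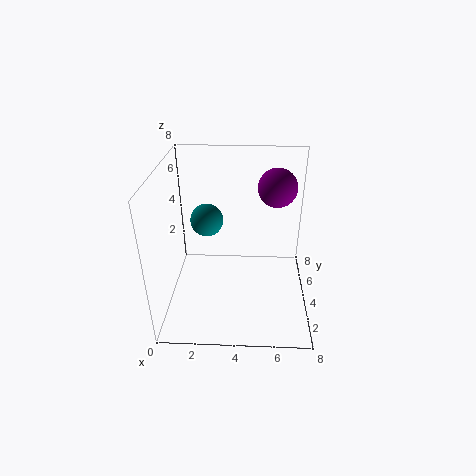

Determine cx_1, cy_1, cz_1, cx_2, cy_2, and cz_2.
cx_1 = 2; cy_1 = 6; cz_1 = 4; cx_2 = 6; cy_2 = 4; cz_2 = 7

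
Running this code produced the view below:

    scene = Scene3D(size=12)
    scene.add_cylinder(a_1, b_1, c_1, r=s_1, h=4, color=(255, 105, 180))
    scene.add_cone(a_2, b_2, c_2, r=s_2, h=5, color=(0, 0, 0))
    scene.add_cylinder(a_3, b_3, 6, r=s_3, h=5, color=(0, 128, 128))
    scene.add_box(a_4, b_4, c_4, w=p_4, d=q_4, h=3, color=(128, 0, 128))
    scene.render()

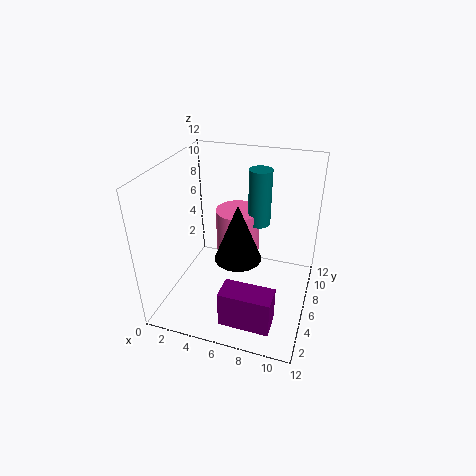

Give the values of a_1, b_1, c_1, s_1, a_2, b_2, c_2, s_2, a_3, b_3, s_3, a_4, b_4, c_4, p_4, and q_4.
a_1 = 5; b_1 = 9; c_1 = 3; s_1 = 2; a_2 = 6; b_2 = 6; c_2 = 4; s_2 = 2; a_3 = 7; b_3 = 9; s_3 = 1; a_4 = 6; b_4 = 1; c_4 = 1; p_4 = 4; q_4 = 2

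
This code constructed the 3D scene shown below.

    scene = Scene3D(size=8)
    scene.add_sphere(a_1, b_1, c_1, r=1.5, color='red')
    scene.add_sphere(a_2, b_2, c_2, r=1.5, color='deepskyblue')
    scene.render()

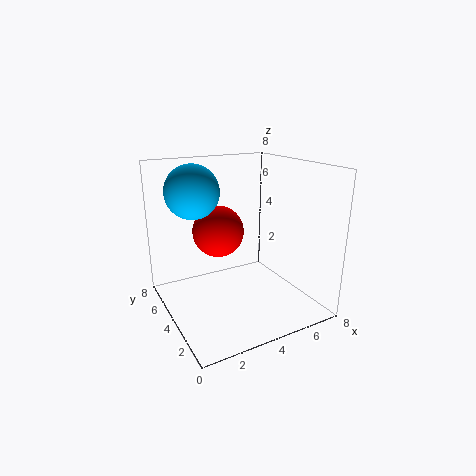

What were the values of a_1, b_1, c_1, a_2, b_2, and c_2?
a_1 = 3.5; b_1 = 5.5; c_1 = 4; a_2 = 2; b_2 = 5.5; c_2 = 6.5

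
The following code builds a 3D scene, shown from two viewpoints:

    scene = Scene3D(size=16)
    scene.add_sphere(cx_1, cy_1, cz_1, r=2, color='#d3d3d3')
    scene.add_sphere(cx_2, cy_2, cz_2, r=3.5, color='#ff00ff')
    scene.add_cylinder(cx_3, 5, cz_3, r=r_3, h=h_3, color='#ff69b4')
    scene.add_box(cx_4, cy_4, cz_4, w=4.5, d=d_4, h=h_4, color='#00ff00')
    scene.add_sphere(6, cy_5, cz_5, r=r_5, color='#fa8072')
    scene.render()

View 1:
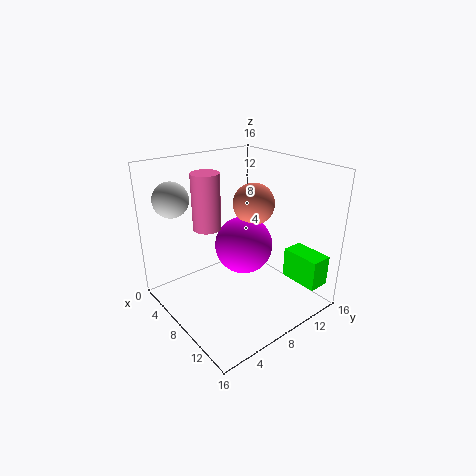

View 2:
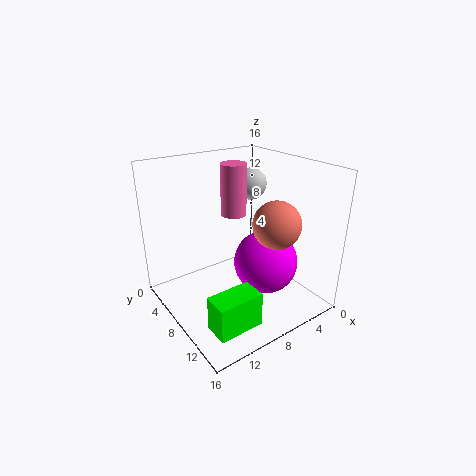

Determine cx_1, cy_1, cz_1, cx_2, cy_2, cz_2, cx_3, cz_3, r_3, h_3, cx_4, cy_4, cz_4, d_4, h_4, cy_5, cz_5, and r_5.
cx_1 = 2.5
cy_1 = 3
cz_1 = 12
cx_2 = 6
cy_2 = 10.5
cz_2 = 5.5
cx_3 = 6.5
cz_3 = 9.5
r_3 = 1.5
h_3 = 6
cx_4 = 10.5
cy_4 = 13
cz_4 = 2.5
d_4 = 2.5
h_4 = 3.5
cy_5 = 12
cz_5 = 10.5
r_5 = 2.5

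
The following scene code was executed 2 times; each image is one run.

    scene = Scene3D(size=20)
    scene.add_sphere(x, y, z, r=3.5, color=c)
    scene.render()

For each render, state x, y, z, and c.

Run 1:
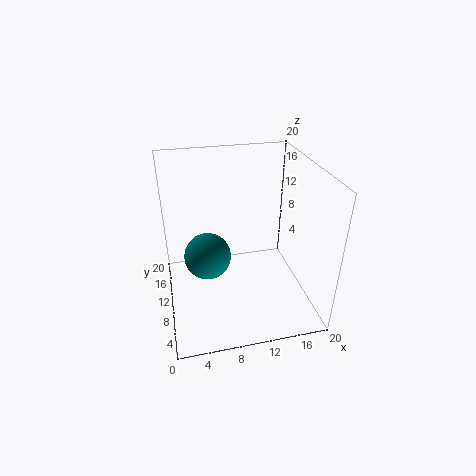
x = 6, y = 13, z = 5.5, c = 'teal'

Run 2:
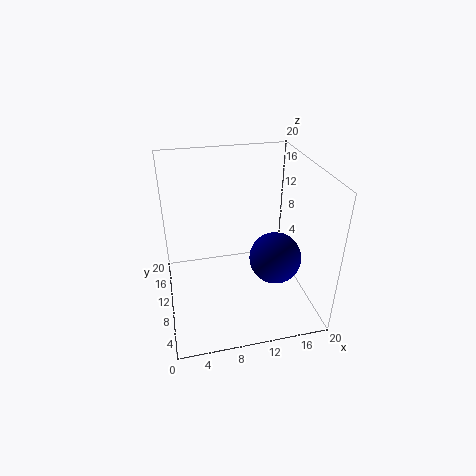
x = 14.5, y = 7, z = 8, c = 'navy'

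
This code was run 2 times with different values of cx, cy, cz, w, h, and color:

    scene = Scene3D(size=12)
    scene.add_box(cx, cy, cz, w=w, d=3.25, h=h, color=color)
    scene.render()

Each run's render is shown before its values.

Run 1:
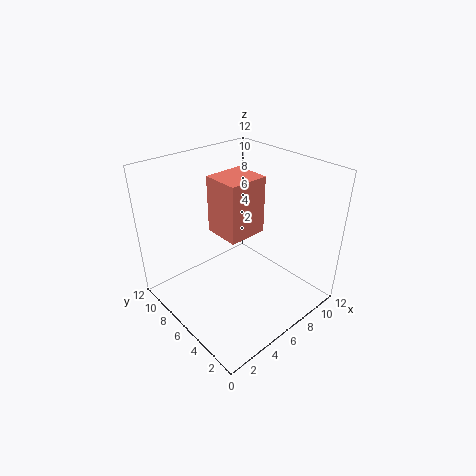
cx = 5.25, cy = 5.75, cz = 5.75, w = 3.5, h = 5, color = 'salmon'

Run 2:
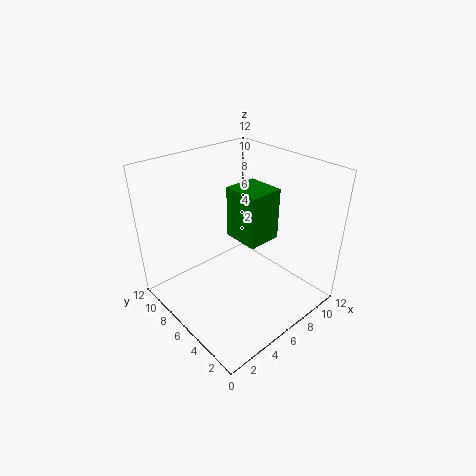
cx = 6.5, cy = 4.75, cz = 5.25, w = 3, h = 4.5, color = 'green'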